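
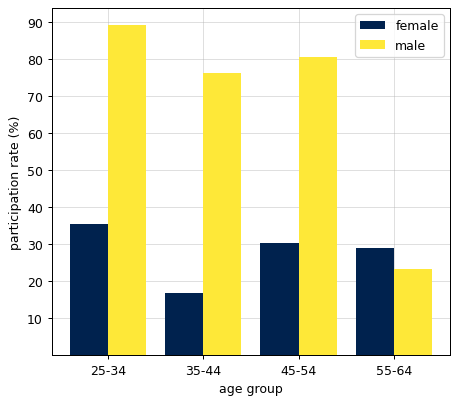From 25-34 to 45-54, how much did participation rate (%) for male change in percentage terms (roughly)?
25-34 ≈ 90, 45-54 ≈ 80; (80 − 90) / 90 ≈ -11.1%.

≈ -11.1%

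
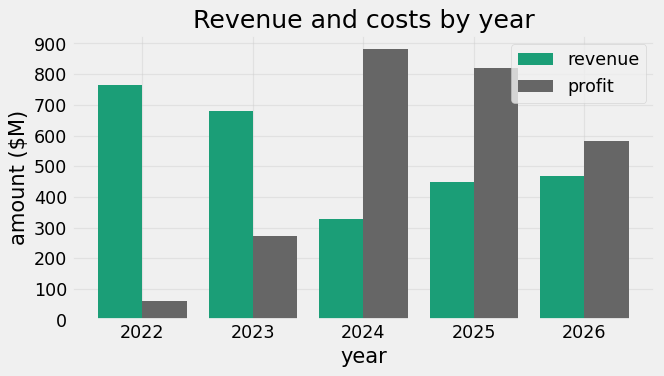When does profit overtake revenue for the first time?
2024

2023: profit ≈ 300 vs revenue ≈ 700 (not yet); 2024: profit ≈ 900 vs revenue ≈ 300 (first crossover).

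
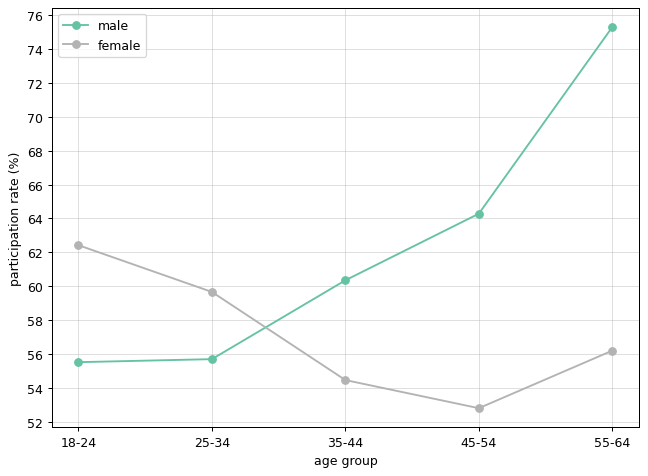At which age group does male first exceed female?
35-44

25-34: male ≈ 56 vs female ≈ 60 (not yet); 35-44: male ≈ 60 vs female ≈ 54 (first crossover).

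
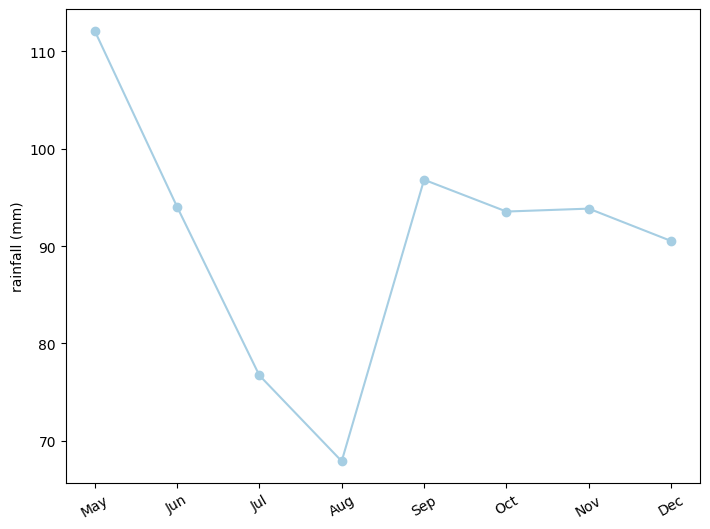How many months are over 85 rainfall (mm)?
Above 85: May, Jun, Sep, Oct, Nov, Dec.

6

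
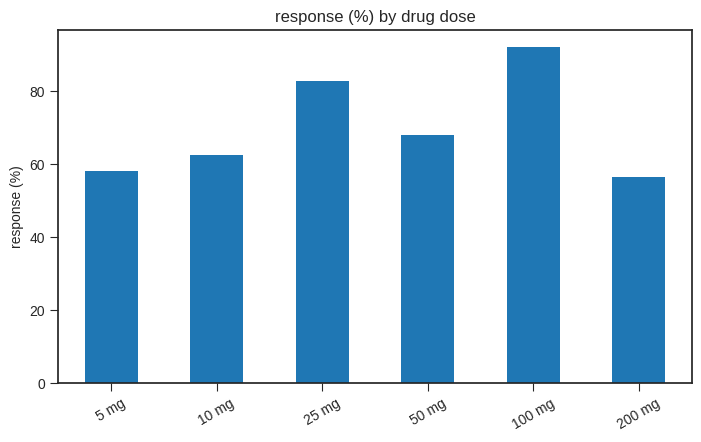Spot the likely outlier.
100 mg

100 mg ≈ 90; the rest sit between ≈ 60 and ≈ 80.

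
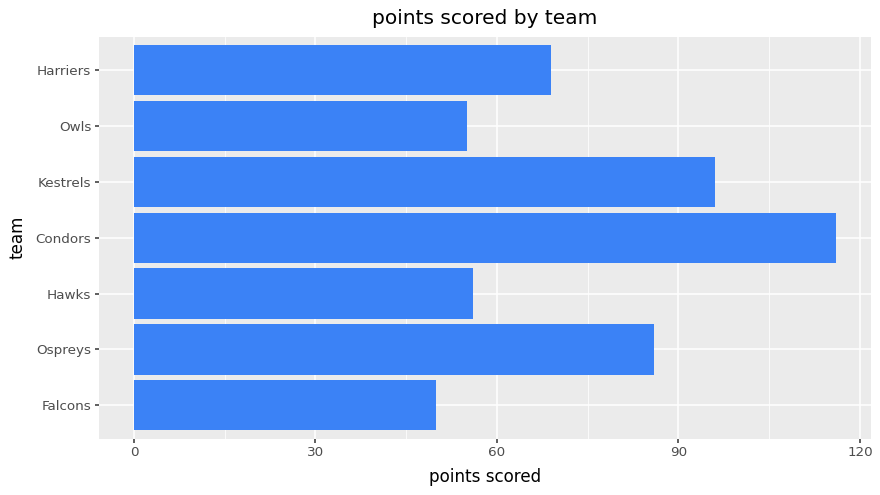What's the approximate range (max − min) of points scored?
≈ 70

Max Condors ≈ 120, min Falcons ≈ 50; range ≈ 70.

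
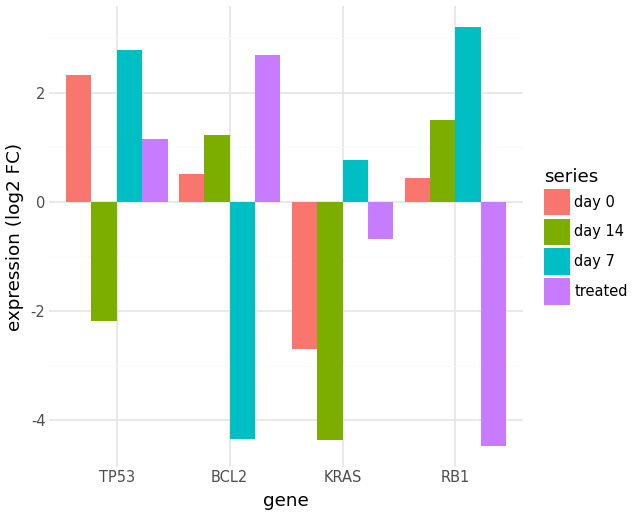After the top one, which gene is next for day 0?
Top 3 for day 0: TP53 ≈ 2, BCL2 ≈ 1, RB1 ≈ 0.

BCL2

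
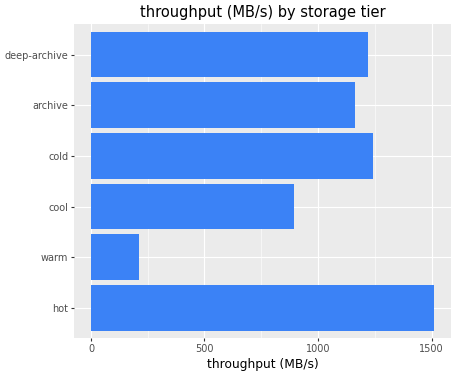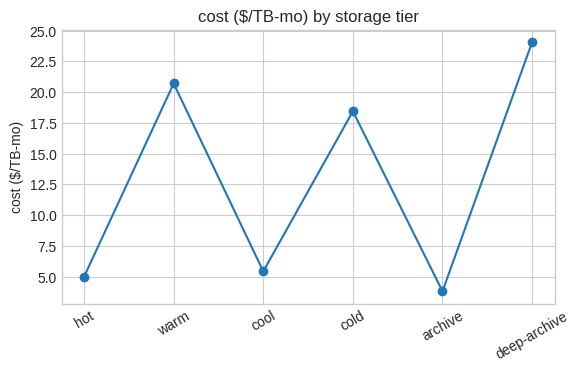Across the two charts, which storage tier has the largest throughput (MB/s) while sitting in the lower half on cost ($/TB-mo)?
Chart 2 median cost ($/TB-mo) ≈ 10; below-median storage tiers: hot, cool, archive. Among those, hot has the highest throughput (MB/s) (≈ 1600).

hot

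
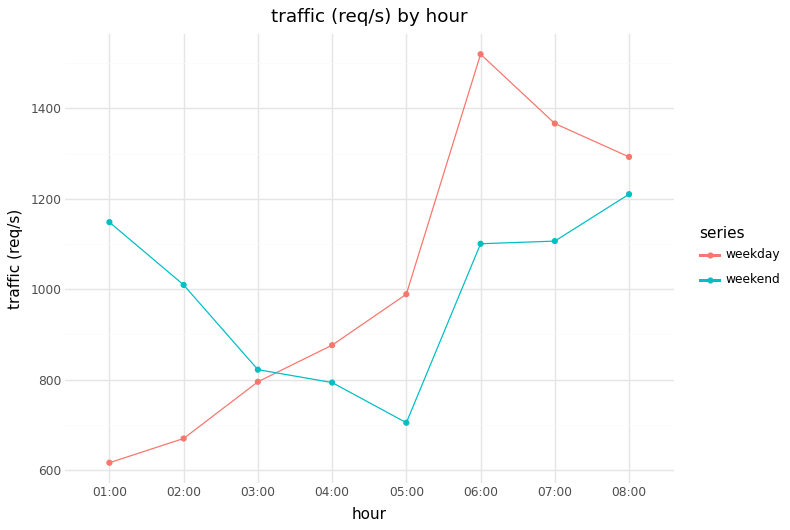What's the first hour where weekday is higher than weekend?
03:00: weekday ≈ 800 vs weekend ≈ 800 (not yet); 04:00: weekday ≈ 900 vs weekend ≈ 800 (first crossover).

04:00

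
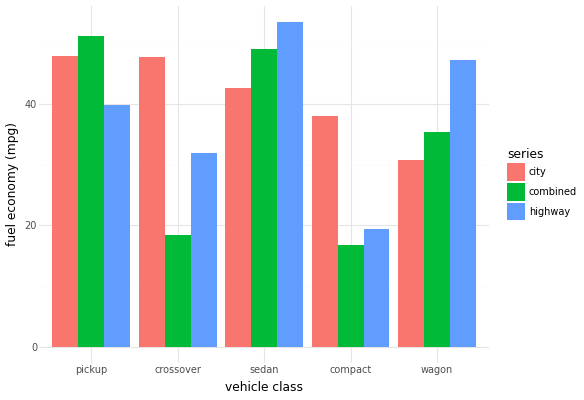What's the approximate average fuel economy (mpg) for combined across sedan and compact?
(50 + 15) / 2 ≈ 32.

≈ 32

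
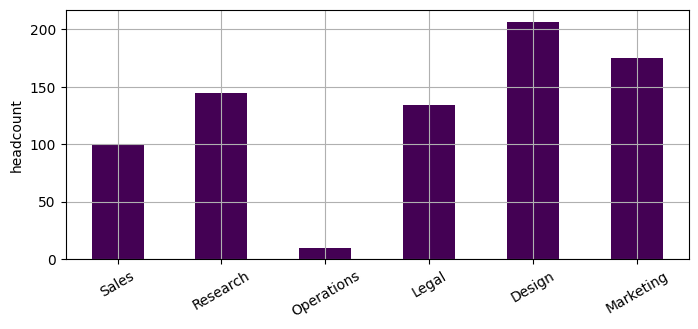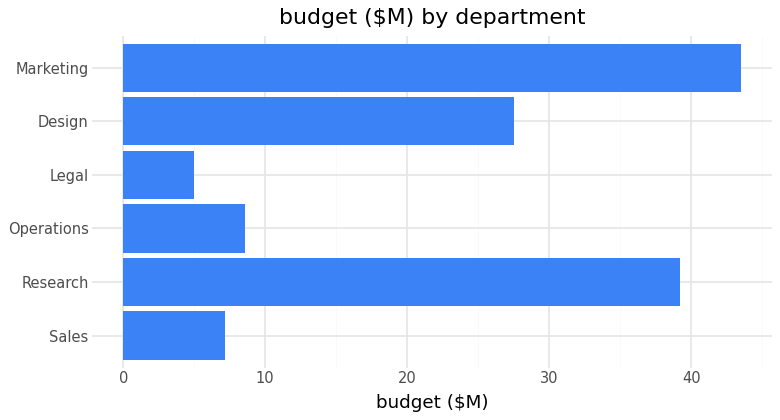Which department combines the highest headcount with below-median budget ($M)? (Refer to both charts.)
Legal

Chart 2 median budget ($M) ≈ 20; below-median departments: Sales, Operations, Legal. Among those, Legal has the highest headcount (≈ 140).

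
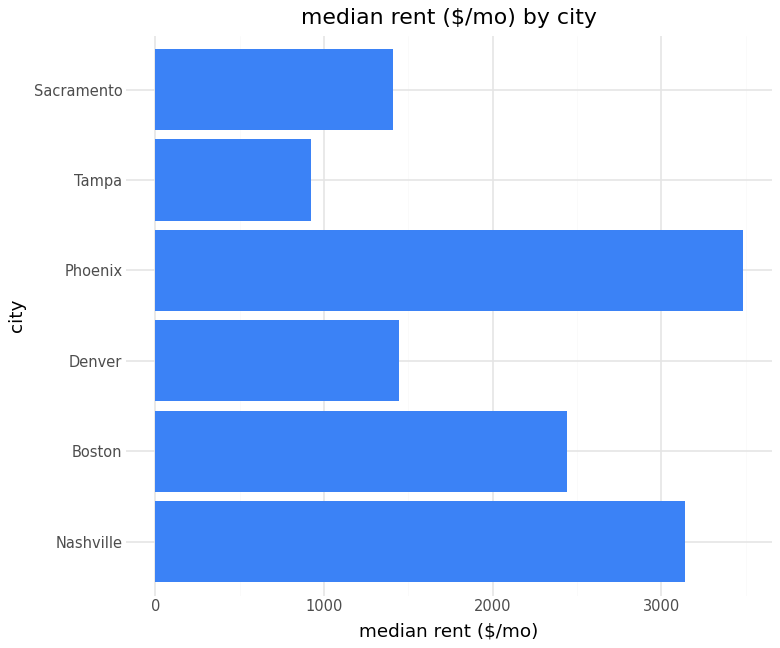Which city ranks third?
Boston

Top 4: Phoenix ≈ 3500, Nashville ≈ 3000, Boston ≈ 2500, Denver ≈ 1500.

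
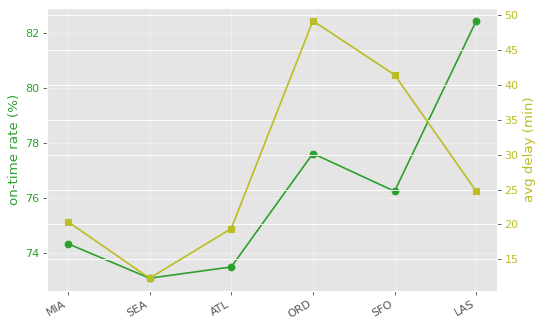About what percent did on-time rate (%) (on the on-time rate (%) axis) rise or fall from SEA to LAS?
≈ +12.3%

SEA ≈ 73, LAS ≈ 82; (82 − 73) / 73 ≈ +12.3%.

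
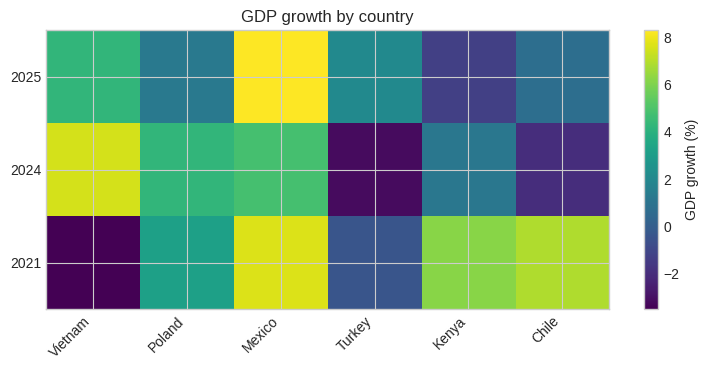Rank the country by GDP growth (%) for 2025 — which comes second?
Vietnam

Top 3 for 2025: Mexico ≈ 8, Vietnam ≈ 4, Turkey ≈ 2.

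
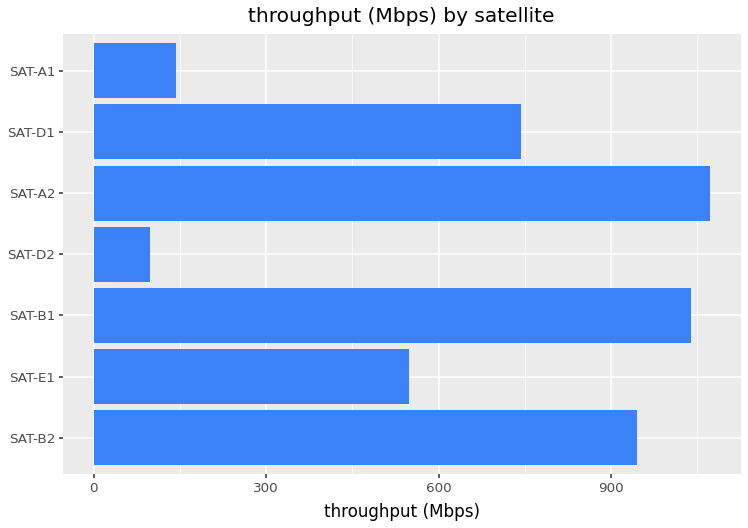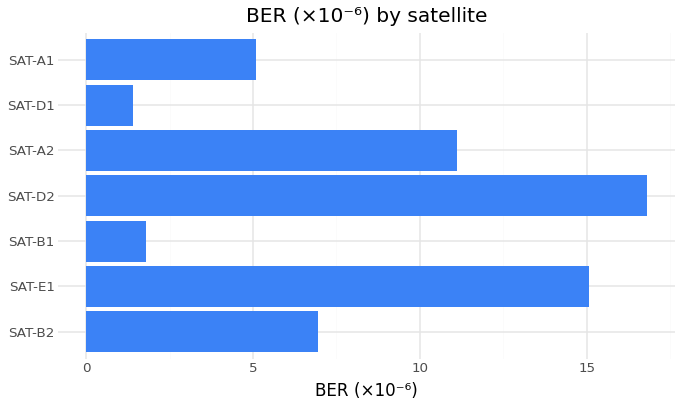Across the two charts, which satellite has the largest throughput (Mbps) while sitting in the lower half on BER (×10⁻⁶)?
SAT-B1

Chart 2 median BER (×10⁻⁶) ≈ 6; below-median satellites: SAT-B1, SAT-D1, SAT-A1. Among those, SAT-B1 has the highest throughput (Mbps) (≈ 1000).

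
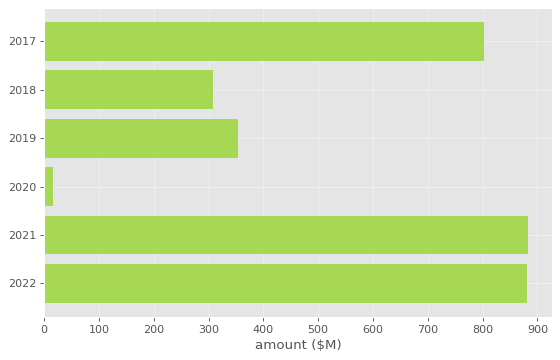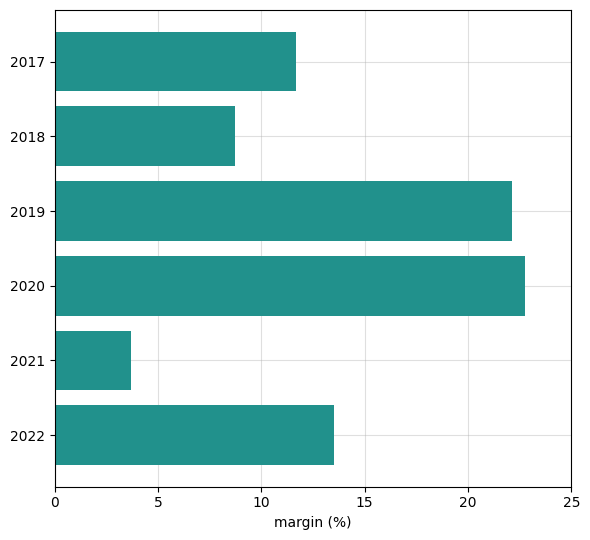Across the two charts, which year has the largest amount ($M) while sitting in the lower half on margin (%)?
2021

Chart 2 median margin (%) ≈ 15; below-median years: 2017, 2018, 2021. Among those, 2021 has the highest amount ($M) (≈ 900).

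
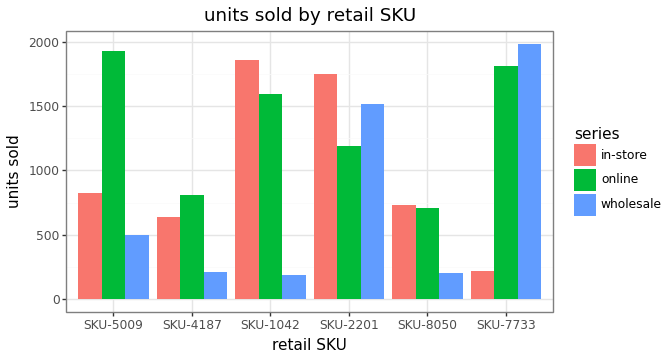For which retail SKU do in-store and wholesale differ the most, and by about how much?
SKU-7733: in-store ≈ 200, wholesale ≈ 2000 → gap ≈ 1800. Next-largest (SKU-1042) is only ≈ 1600.

SKU-7733, ≈ 1800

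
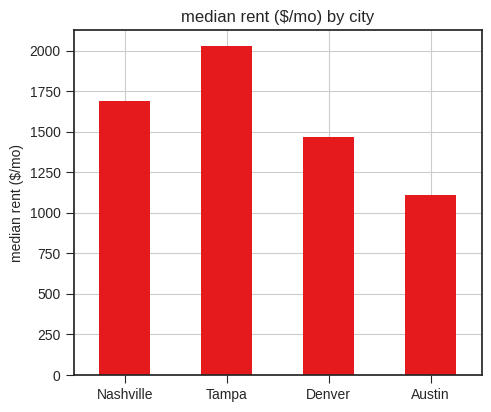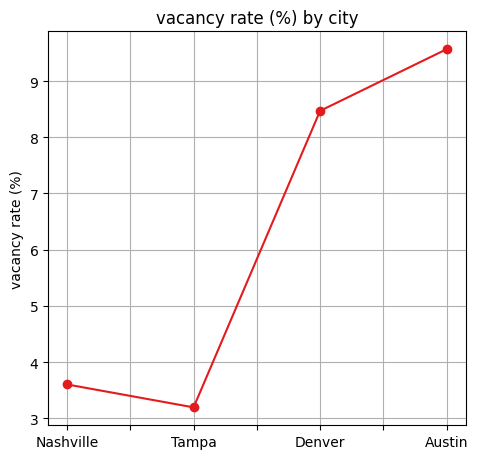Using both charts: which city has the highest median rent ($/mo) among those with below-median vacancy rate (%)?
Tampa

Chart 2 median vacancy rate (%) ≈ 6; below-median cities: Nashville, Tampa. Among those, Tampa has the highest median rent ($/mo) (≈ 2000).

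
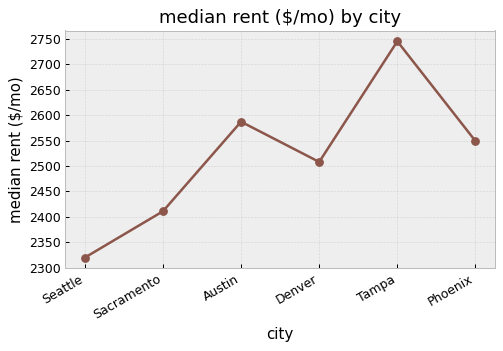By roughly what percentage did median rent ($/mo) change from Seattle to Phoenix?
Seattle ≈ 2300, Phoenix ≈ 2550; (2550 − 2300) / 2300 ≈ +10.9%.

≈ +10.9%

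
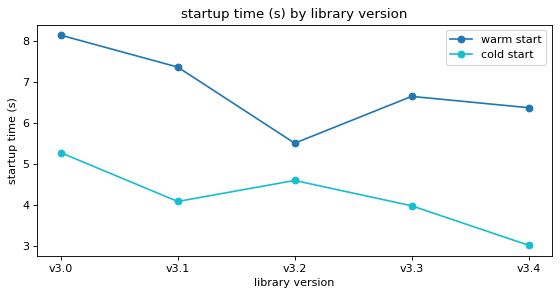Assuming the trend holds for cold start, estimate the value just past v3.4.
Last three: 4.5, 4.0, 3.0 → slope ≈ -0.75/step → next ≈ 2.25.

≈ 2.25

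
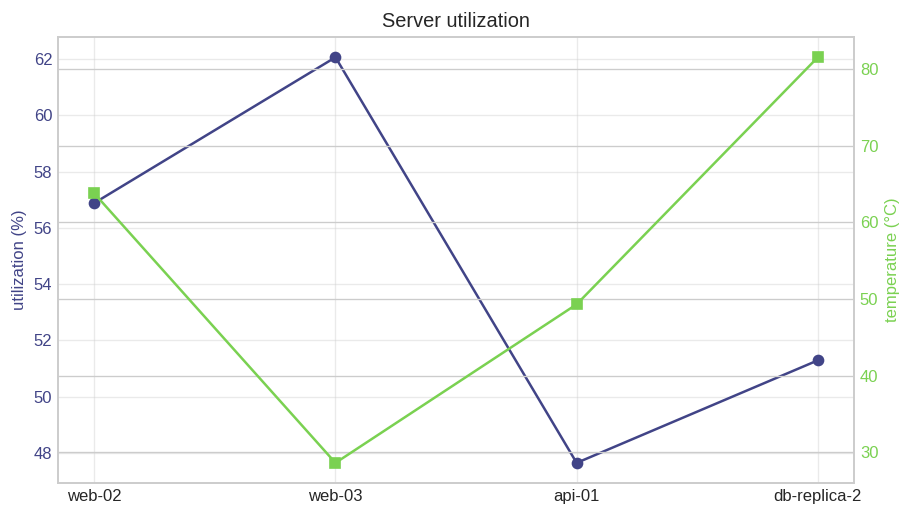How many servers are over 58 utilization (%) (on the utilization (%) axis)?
1

Above 58: web-03.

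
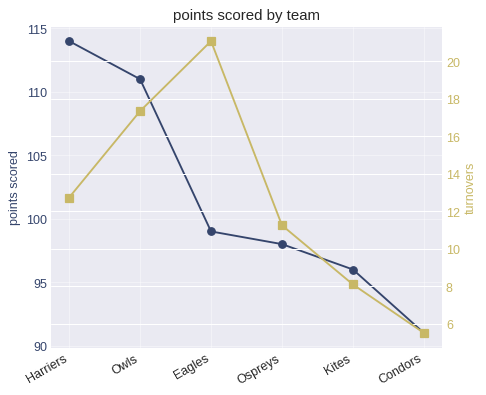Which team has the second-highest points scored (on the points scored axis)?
Top 3 (on the points scored axis): Harriers ≈ 114, Owls ≈ 112, Eagles ≈ 100.

Owls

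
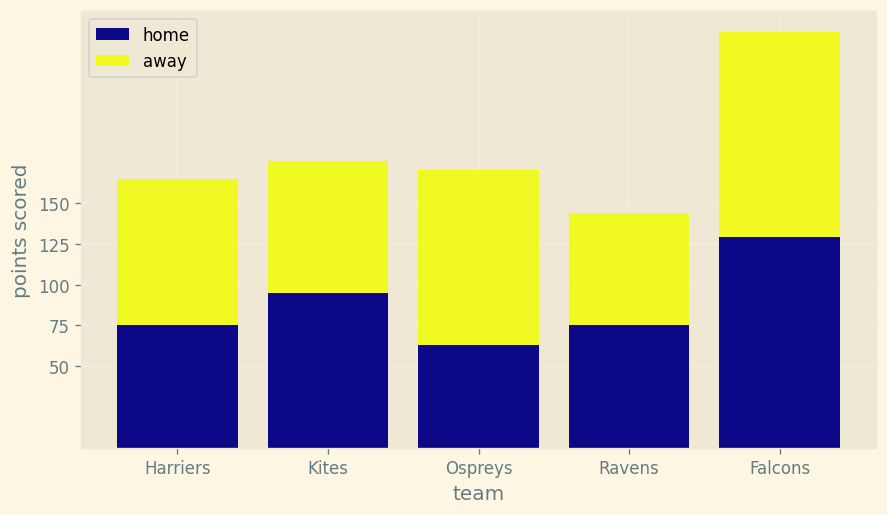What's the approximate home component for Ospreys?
home top ≈ 75, bottom ≈ 0; segment ≈ 75.

≈ 75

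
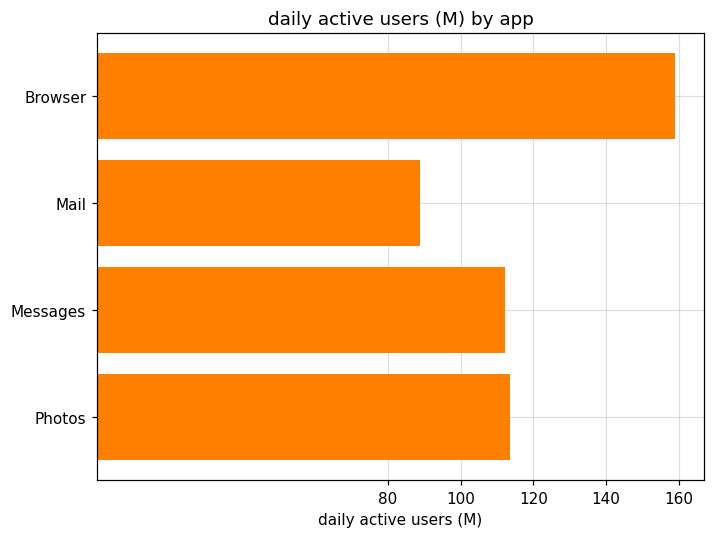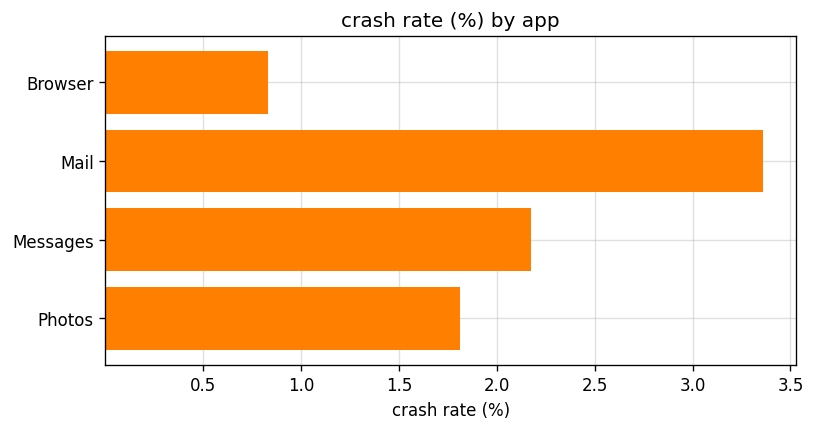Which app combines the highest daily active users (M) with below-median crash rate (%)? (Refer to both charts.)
Chart 2 median crash rate (%) ≈ 2; below-median apps: Browser, Photos. Among those, Browser has the highest daily active users (M) (≈ 160).

Browser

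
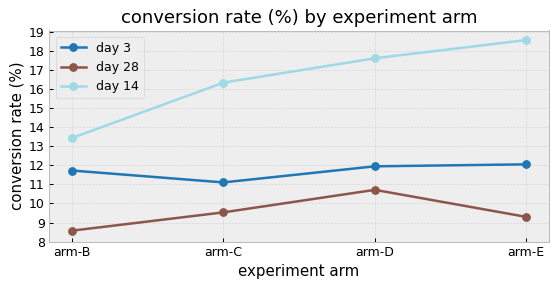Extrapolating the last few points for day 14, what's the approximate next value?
Last three: 16, 18, 19 → slope ≈ 1.5/step → next ≈ 20.5.

≈ 20.5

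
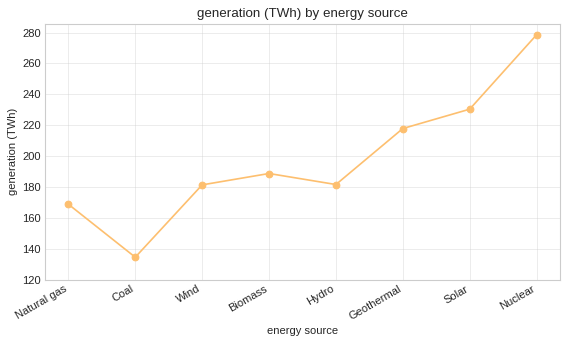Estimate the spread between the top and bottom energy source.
Max Nuclear ≈ 280, min Coal ≈ 140; range ≈ 140.

≈ 140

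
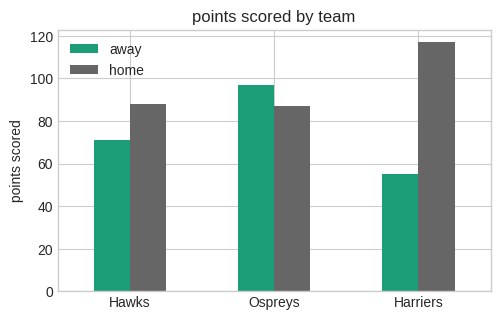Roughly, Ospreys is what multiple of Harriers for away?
Ospreys ≈ 100, Harriers ≈ 60; 100/60 ≈ 1.67.

≈ 1.67×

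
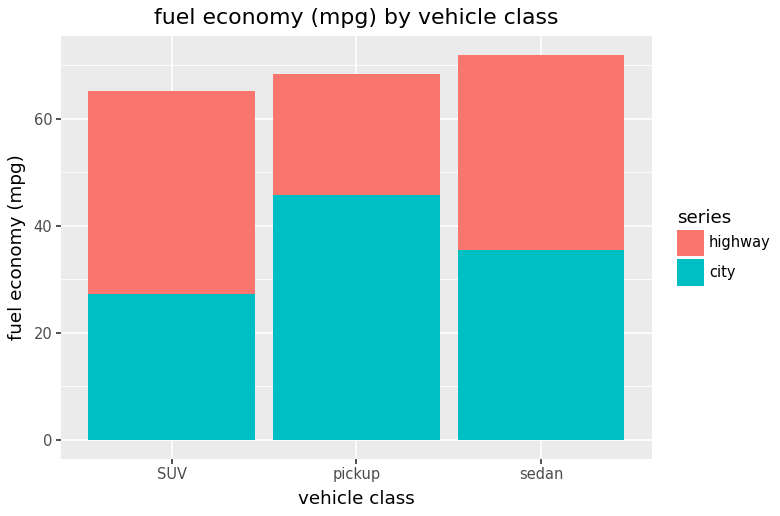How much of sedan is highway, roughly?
≈ 30

highway top ≈ 70, bottom ≈ 40; segment ≈ 30.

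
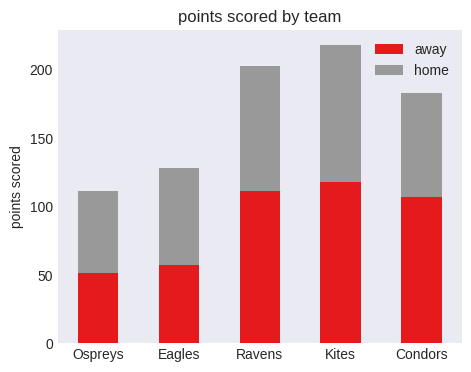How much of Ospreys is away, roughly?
≈ 60

away top ≈ 60, bottom ≈ 0; segment ≈ 60.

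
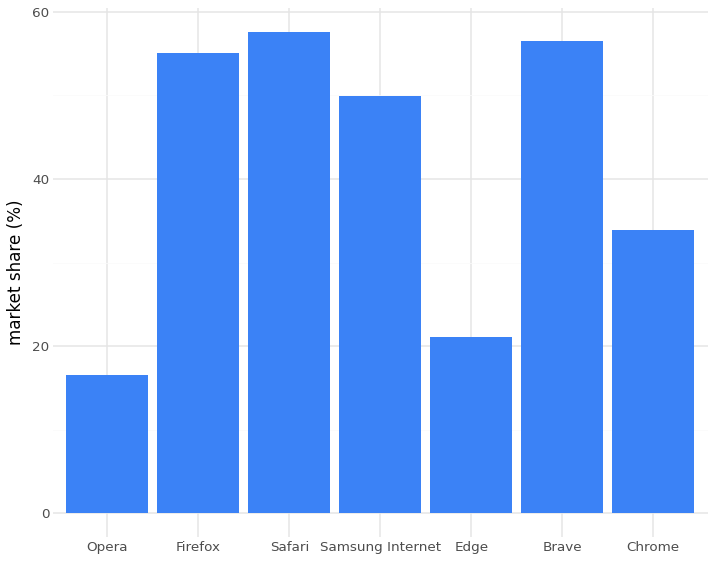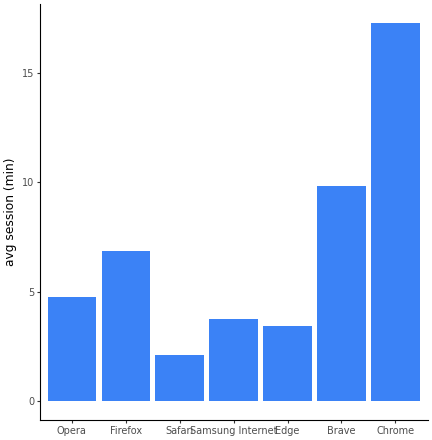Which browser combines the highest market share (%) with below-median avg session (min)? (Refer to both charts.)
Chart 2 median avg session (min) ≈ 4; below-median browsers: Safari, Samsung Internet, Edge. Among those, Safari has the highest market share (%) (≈ 60).

Safari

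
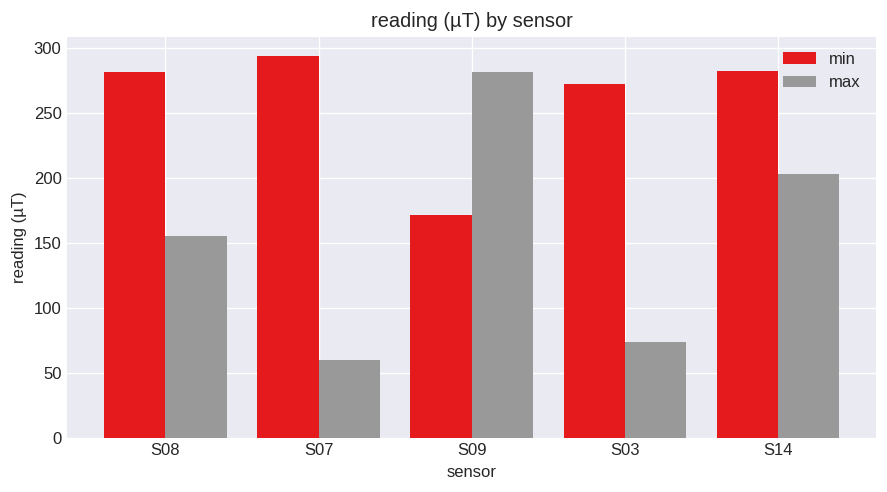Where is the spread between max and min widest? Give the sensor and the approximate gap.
S07: max ≈ 50, min ≈ 300 → gap ≈ 250. Next-largest (S03) is only ≈ 200.

S07, ≈ 250 µT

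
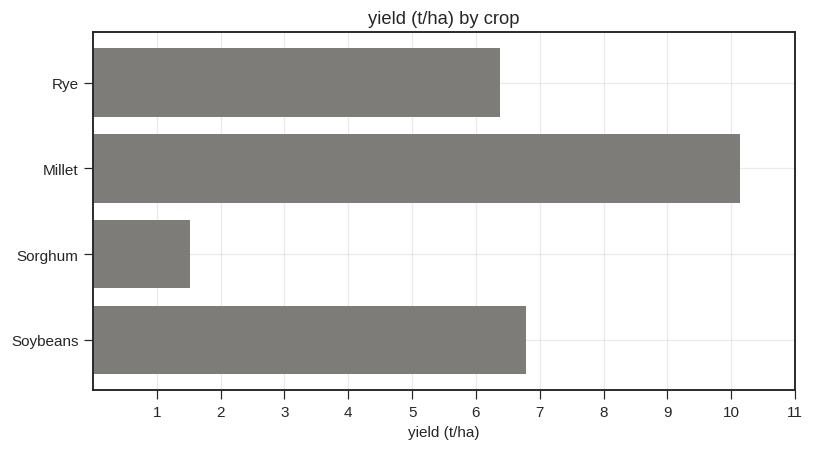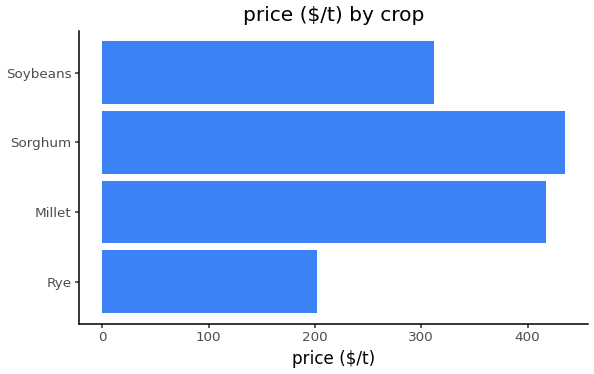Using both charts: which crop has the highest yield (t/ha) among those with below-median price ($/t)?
Chart 2 median price ($/t) ≈ 350; below-median crops: Rye, Soybeans. Among those, Soybeans has the highest yield (t/ha) (≈ 7).

Soybeans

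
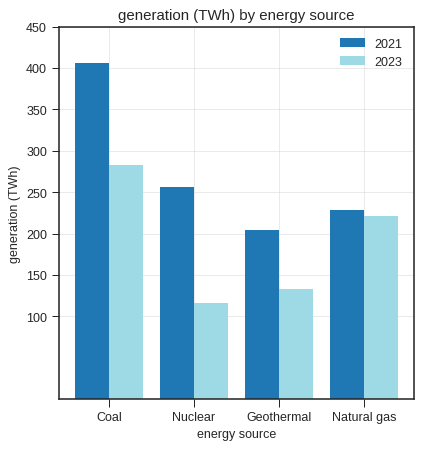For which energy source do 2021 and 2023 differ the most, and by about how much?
Nuclear: 2021 ≈ 250, 2023 ≈ 100 → gap ≈ 150. Next-largest (Coal) is only ≈ 100.

Nuclear, ≈ 150 TWh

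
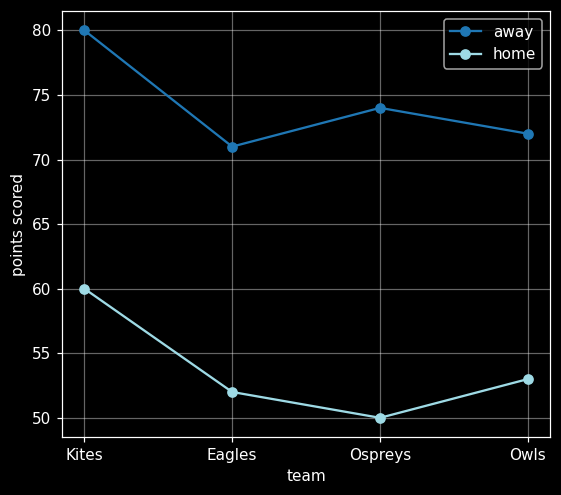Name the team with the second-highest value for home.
Top 3 for home: Kites ≈ 60, Owls ≈ 55, Eagles ≈ 50.

Owls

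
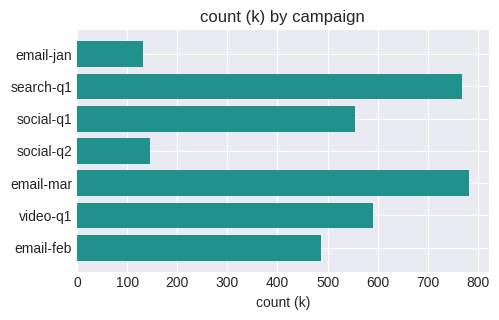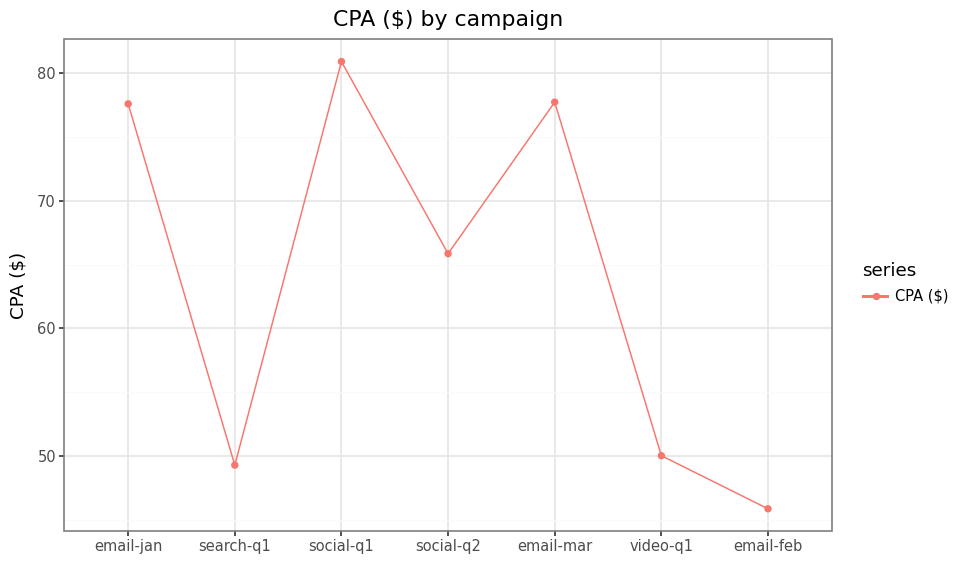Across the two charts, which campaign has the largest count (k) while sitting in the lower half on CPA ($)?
search-q1

Chart 2 median CPA ($) ≈ 70; below-median campaigns: search-q1, video-q1, email-feb. Among those, search-q1 has the highest count (k) (≈ 800).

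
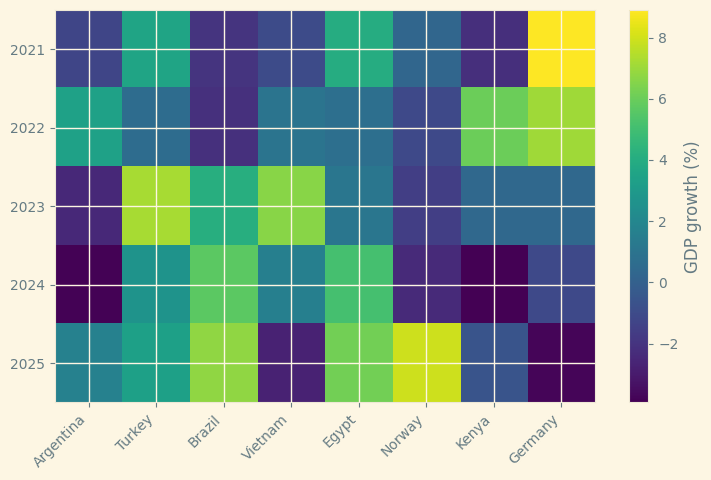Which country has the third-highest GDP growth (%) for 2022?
Top 4 for 2022: Germany ≈ 8, Kenya ≈ 6, Argentina ≈ 4, Vietnam ≈ 2.

Argentina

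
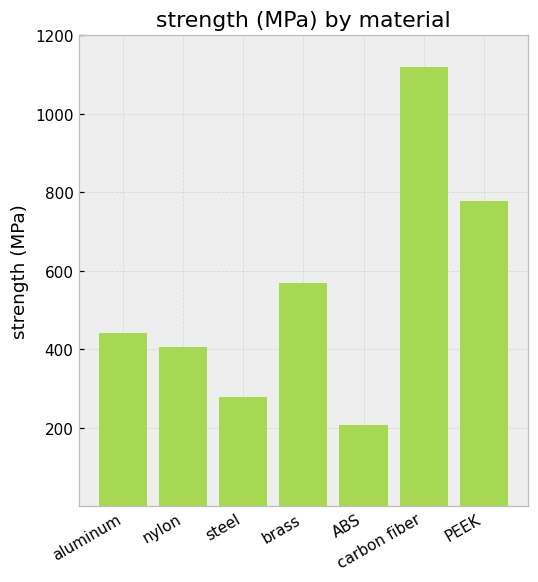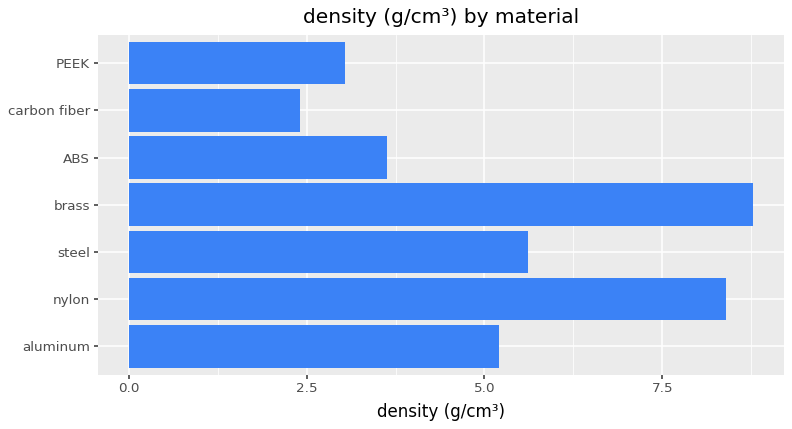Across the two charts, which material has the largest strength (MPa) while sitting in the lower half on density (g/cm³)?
Chart 2 median density (g/cm³) ≈ 5; below-median materials: ABS, carbon fiber, PEEK. Among those, carbon fiber has the highest strength (MPa) (≈ 1200).

carbon fiber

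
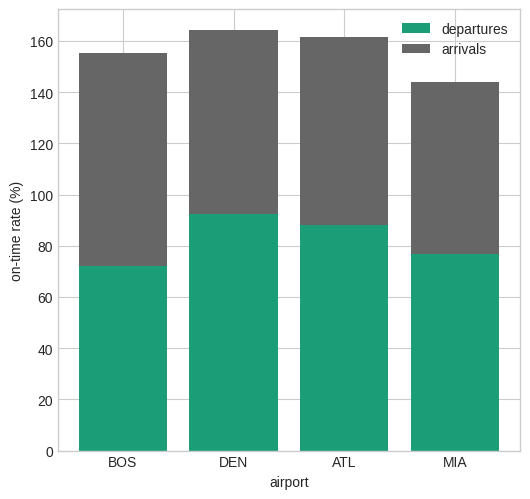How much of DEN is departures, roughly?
≈ 100

departures top ≈ 100, bottom ≈ 0; segment ≈ 100.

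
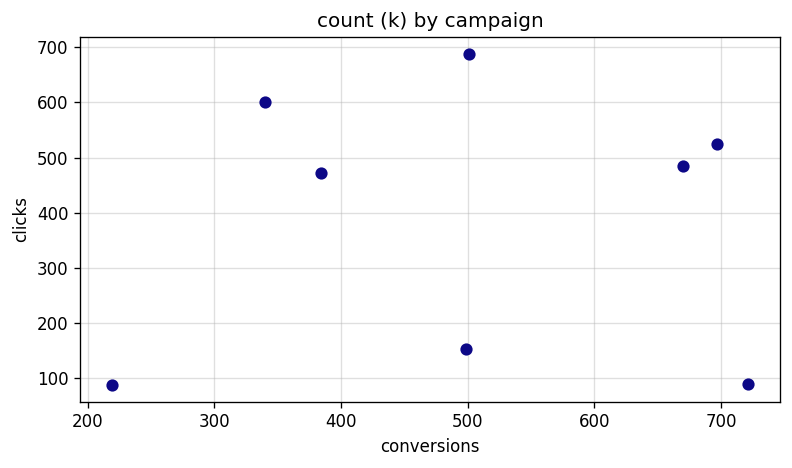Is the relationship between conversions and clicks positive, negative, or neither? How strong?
no clear correlation

Points are roughly uncorrelated; weak (|r| ≈ 0.1).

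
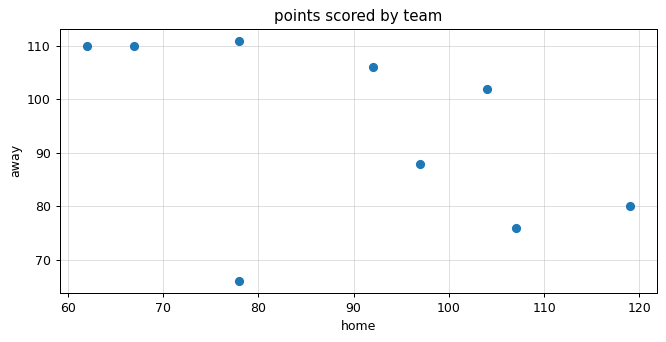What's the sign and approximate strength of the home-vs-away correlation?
Points are negatively correlated; moderate (|r| ≈ 0.5).

negative, moderate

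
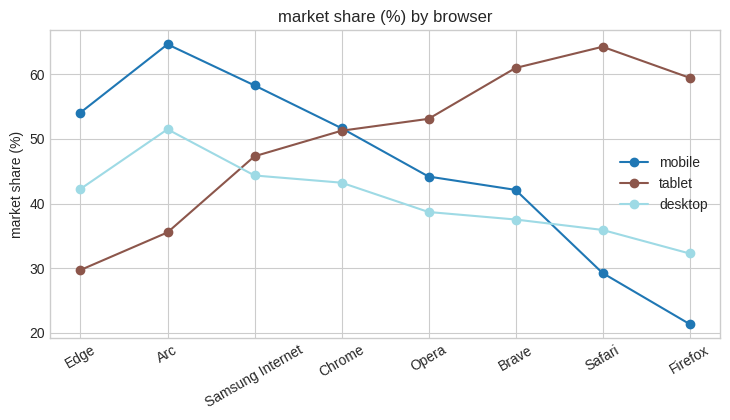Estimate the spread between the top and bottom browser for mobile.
Max Arc ≈ 65, min Firefox ≈ 20; range ≈ 45.

≈ 45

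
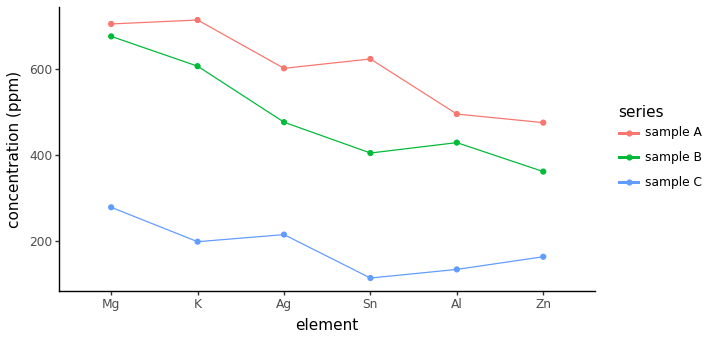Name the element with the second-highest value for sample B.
Top 3 for sample B: Mg ≈ 700, K ≈ 600, Ag ≈ 500.

K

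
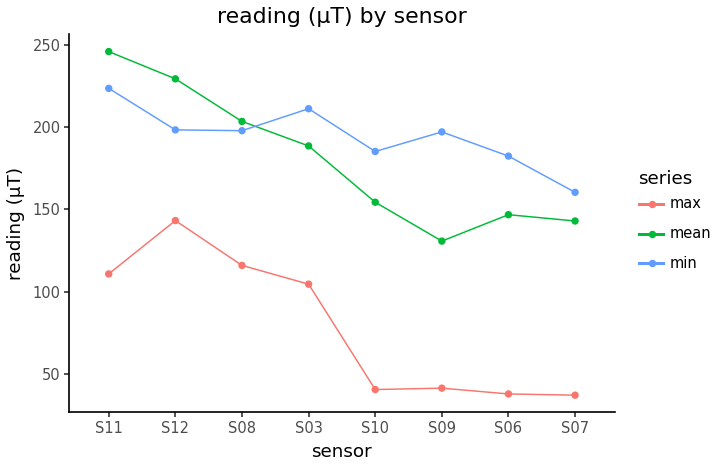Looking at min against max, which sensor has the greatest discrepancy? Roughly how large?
S09: min ≈ 200, max ≈ 40 → gap ≈ 160. Next-largest (S10) is only ≈ 140.

S09, ≈ 160 µT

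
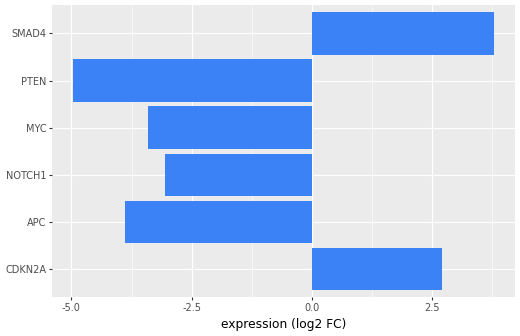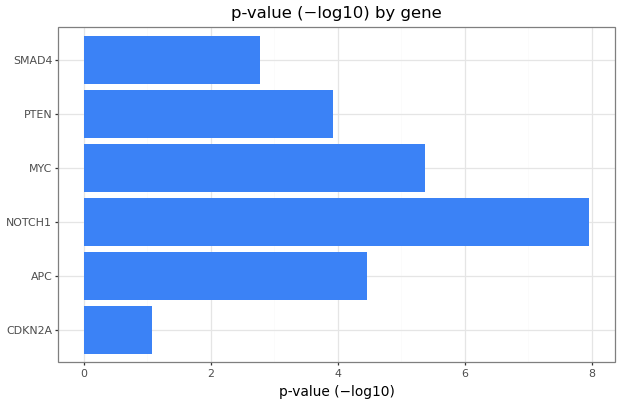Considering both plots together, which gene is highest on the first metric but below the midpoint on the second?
SMAD4

Chart 2 median p-value (−log10) ≈ 4; below-median genes: CDKN2A, PTEN, SMAD4. Among those, SMAD4 has the highest expression (log2 FC) (≈ 4).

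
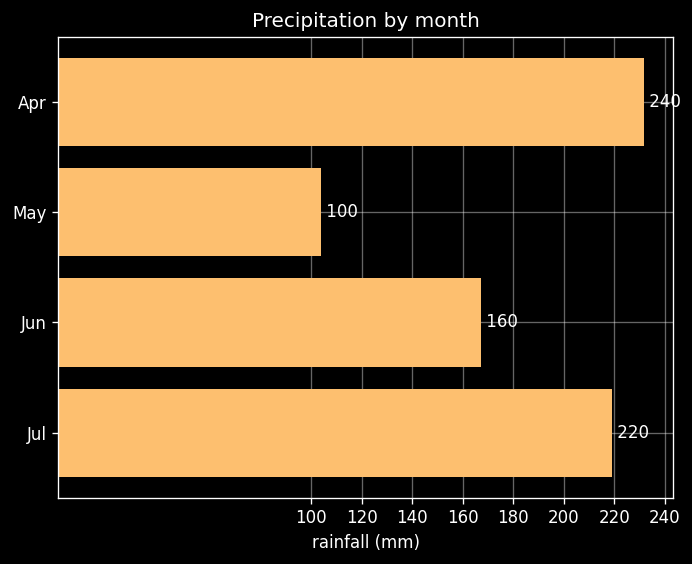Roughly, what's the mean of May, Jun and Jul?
≈ 160

(100 + 160 + 220) / 3 ≈ 160.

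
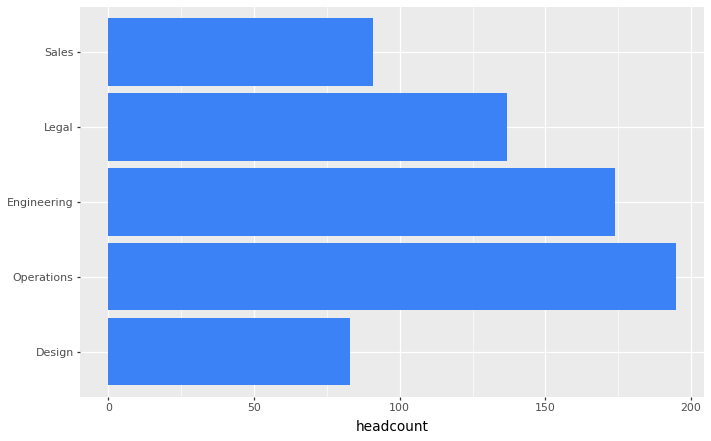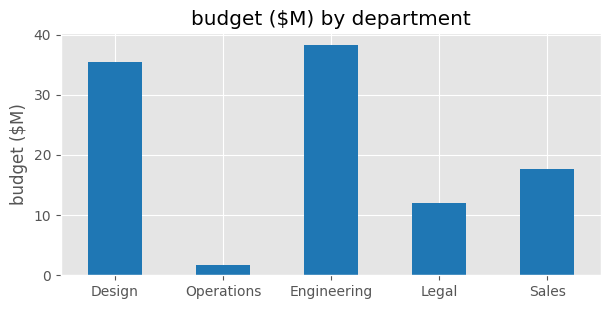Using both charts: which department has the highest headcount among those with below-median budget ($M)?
Chart 2 median budget ($M) ≈ 20; below-median departments: Operations, Legal. Among those, Operations has the highest headcount (≈ 200).

Operations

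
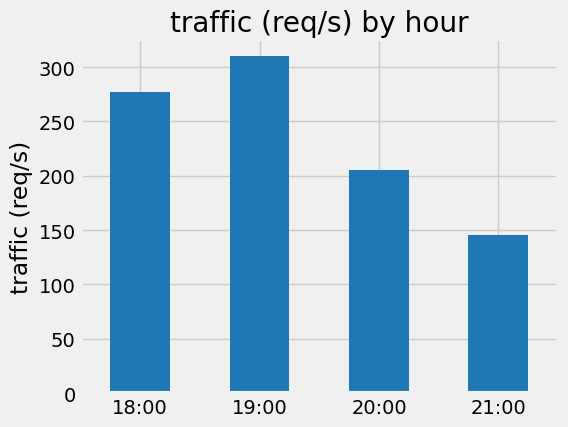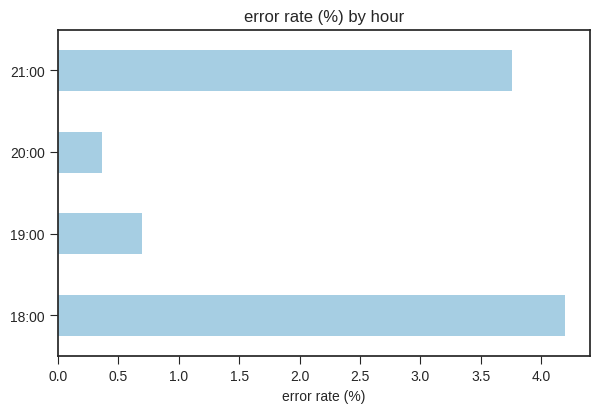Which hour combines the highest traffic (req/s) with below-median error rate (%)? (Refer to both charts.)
Chart 2 median error rate (%) ≈ 2; below-median hours: 19:00, 20:00. Among those, 19:00 has the highest traffic (req/s) (≈ 300).

19:00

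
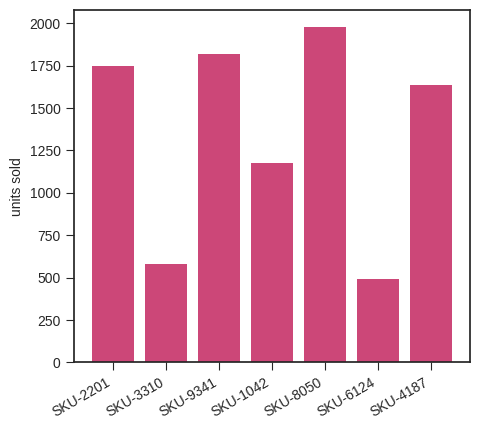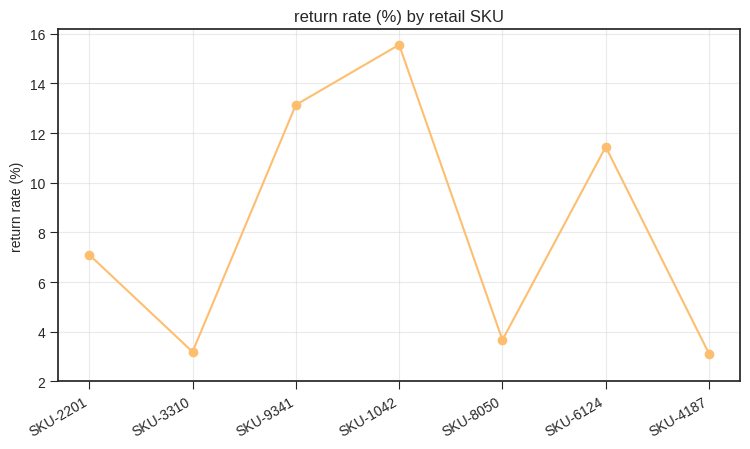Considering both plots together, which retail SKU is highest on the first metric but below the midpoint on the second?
SKU-8050

Chart 2 median return rate (%) ≈ 8; below-median retail SKUs: SKU-3310, SKU-8050, SKU-4187. Among those, SKU-8050 has the highest units sold (≈ 2000).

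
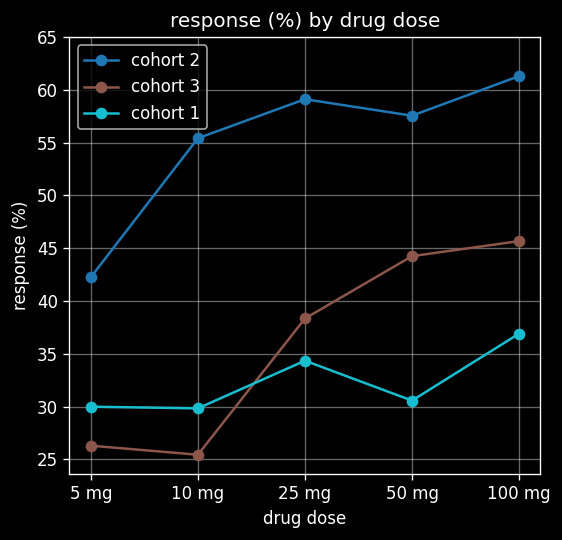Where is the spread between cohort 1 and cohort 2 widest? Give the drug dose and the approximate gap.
50 mg: cohort 1 ≈ 30, cohort 2 ≈ 60 → gap ≈ 30. Next-largest (10 mg) is only ≈ 25.

50 mg, ≈ 30 %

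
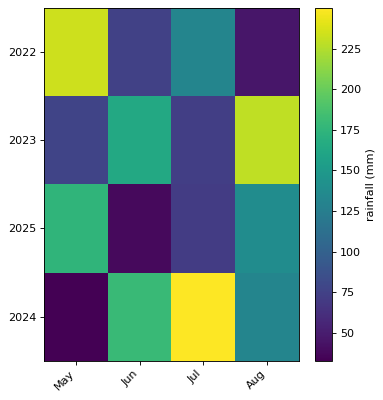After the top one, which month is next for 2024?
Jun

Top 3 for 2024: Jul ≈ 240, Jun ≈ 180, Aug ≈ 140.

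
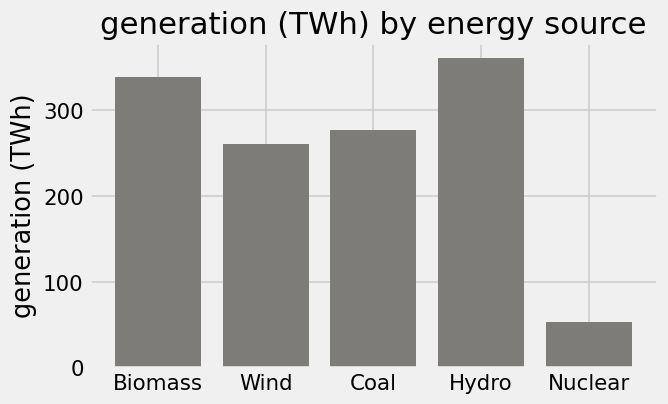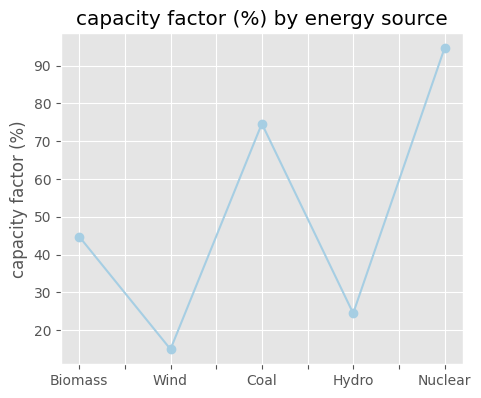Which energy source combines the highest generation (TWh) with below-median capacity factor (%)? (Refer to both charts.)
Hydro

Chart 2 median capacity factor (%) ≈ 40; below-median energy sources: Wind, Hydro. Among those, Hydro has the highest generation (TWh) (≈ 350).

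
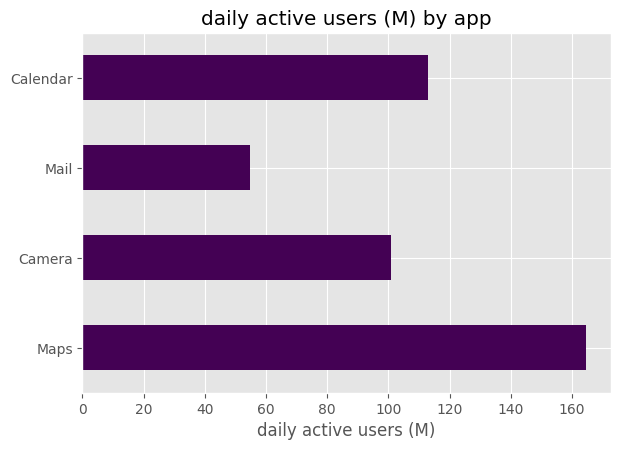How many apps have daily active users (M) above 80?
Above 80: Maps, Camera, Calendar.

3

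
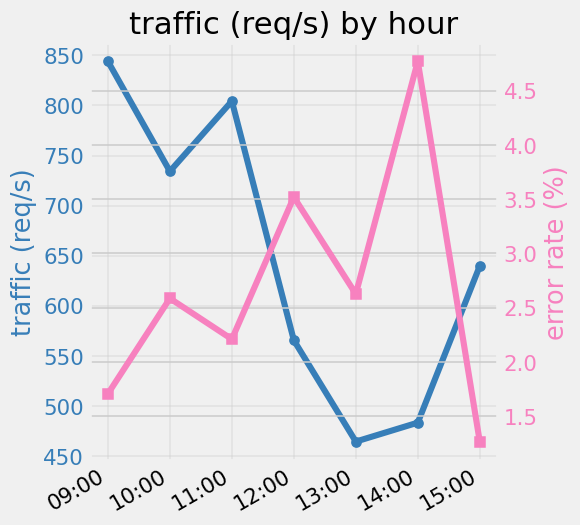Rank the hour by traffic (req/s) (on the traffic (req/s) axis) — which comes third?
10:00

Top 4 (on the traffic (req/s) axis): 09:00 ≈ 850, 11:00 ≈ 800, 10:00 ≈ 750, 15:00 ≈ 650.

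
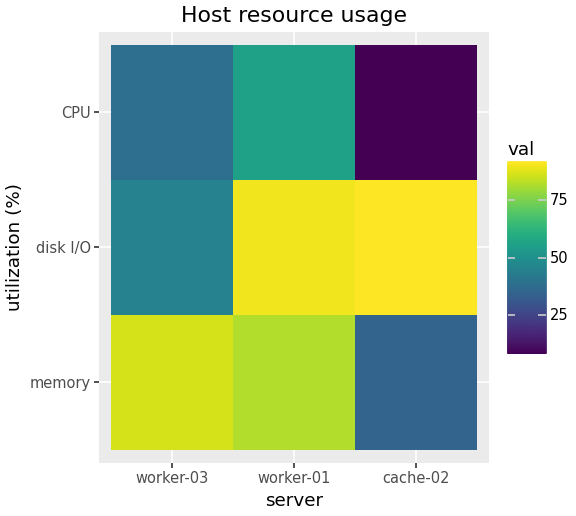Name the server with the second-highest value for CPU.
worker-03

Top 3 for CPU: worker-01 ≈ 60, worker-03 ≈ 40, cache-02 ≈ 10.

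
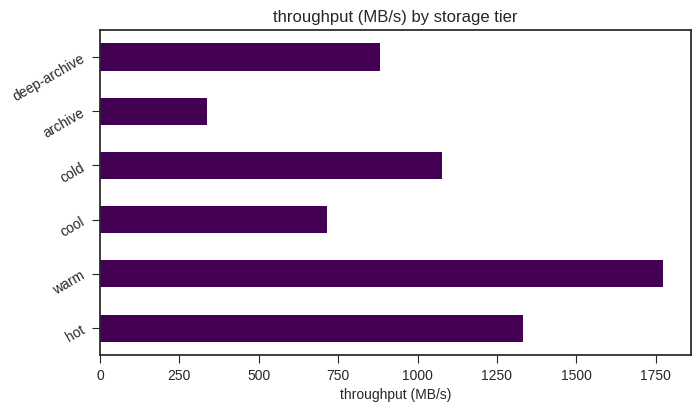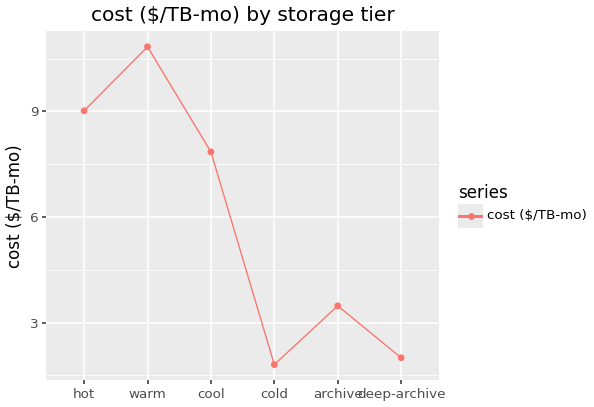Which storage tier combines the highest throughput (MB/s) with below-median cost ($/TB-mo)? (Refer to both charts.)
cold

Chart 2 median cost ($/TB-mo) ≈ 6; below-median storage tiers: cold, archive, deep-archive. Among those, cold has the highest throughput (MB/s) (≈ 1000).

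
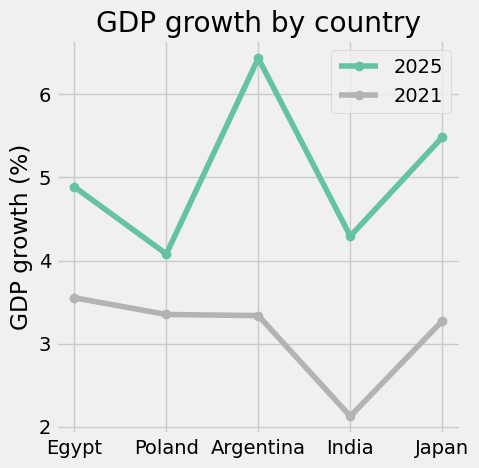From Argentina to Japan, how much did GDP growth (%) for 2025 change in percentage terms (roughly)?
Argentina ≈ 6.5, Japan ≈ 5.5; (5.5 − 6.5) / 6.5 ≈ -15.4%.

≈ -15.4%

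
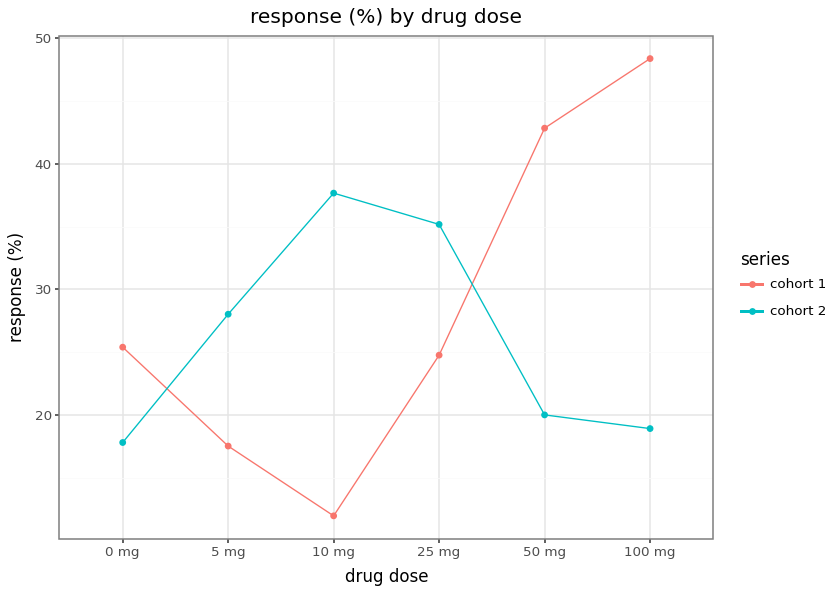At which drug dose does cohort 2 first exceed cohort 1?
5 mg

0 mg: cohort 2 ≈ 20 vs cohort 1 ≈ 25 (not yet); 5 mg: cohort 2 ≈ 30 vs cohort 1 ≈ 20 (first crossover).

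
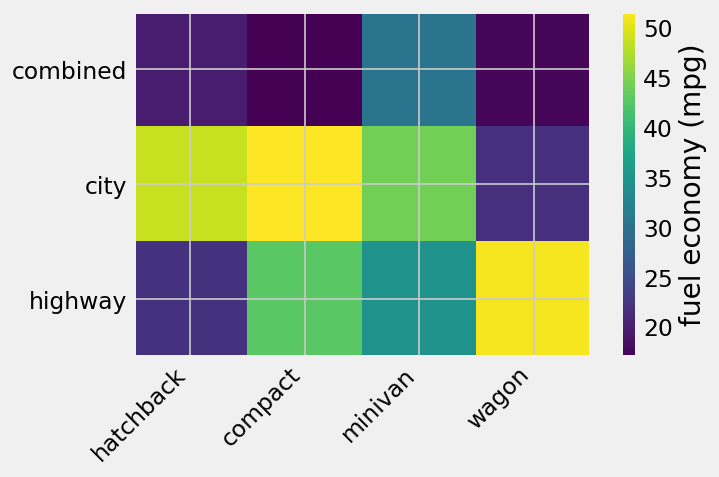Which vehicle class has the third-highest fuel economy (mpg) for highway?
minivan

Top 4 for highway: wagon ≈ 50, compact ≈ 45, minivan ≈ 35, hatchback ≈ 20.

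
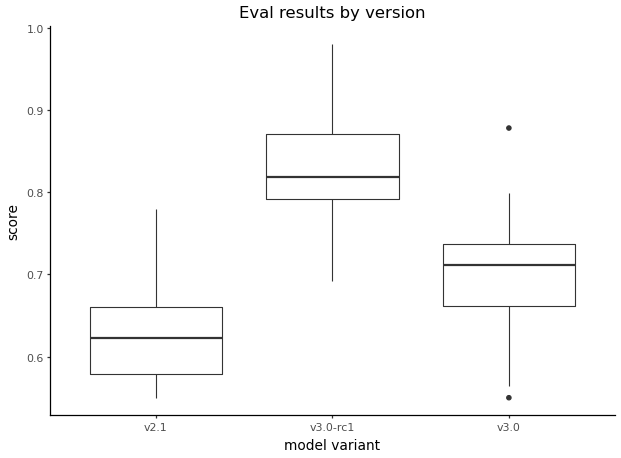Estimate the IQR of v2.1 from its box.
≈ 0.08

Q3 ≈ 0.66, Q1 ≈ 0.58; IQR ≈ 0.08.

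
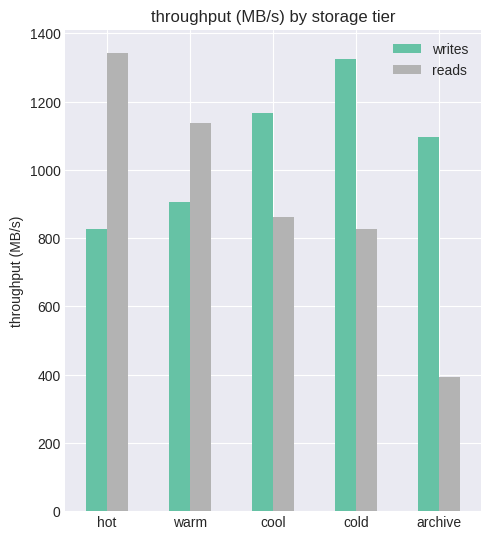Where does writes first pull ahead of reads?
cool

warm: writes ≈ 1000 vs reads ≈ 1200 (not yet); cool: writes ≈ 1200 vs reads ≈ 800 (first crossover).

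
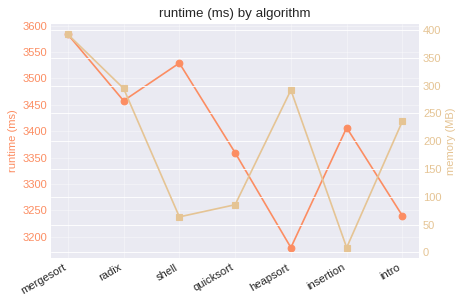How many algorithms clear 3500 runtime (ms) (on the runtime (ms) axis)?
2

Above 3500: mergesort, shell.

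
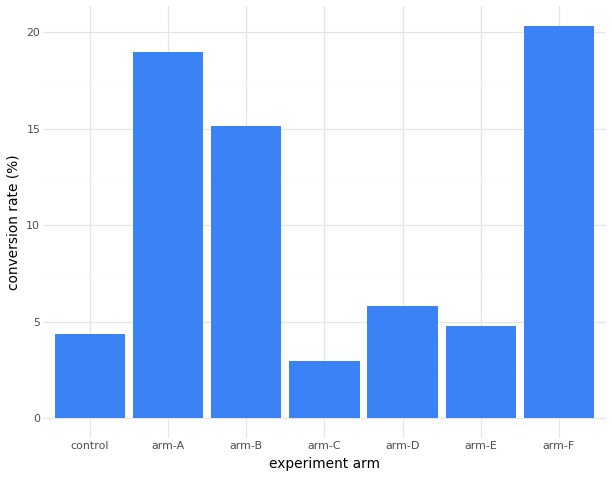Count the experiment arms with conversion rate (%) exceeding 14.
3

Above 14: arm-A, arm-B, arm-F.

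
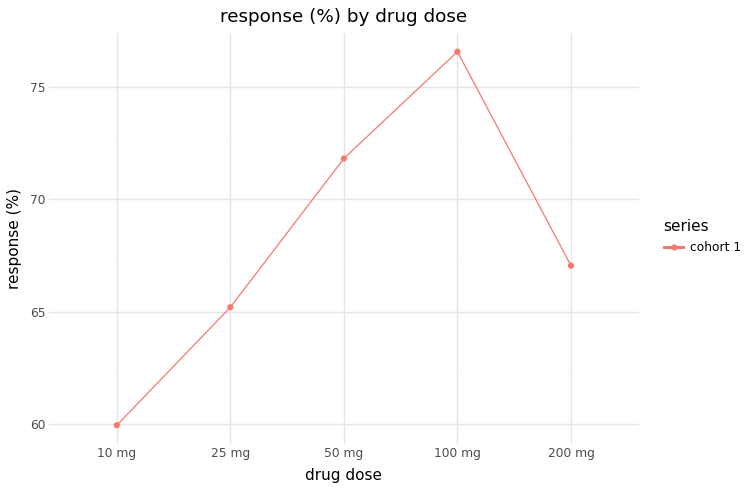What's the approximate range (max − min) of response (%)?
Max 100 mg ≈ 76, min 10 mg ≈ 60; range ≈ 16.

≈ 16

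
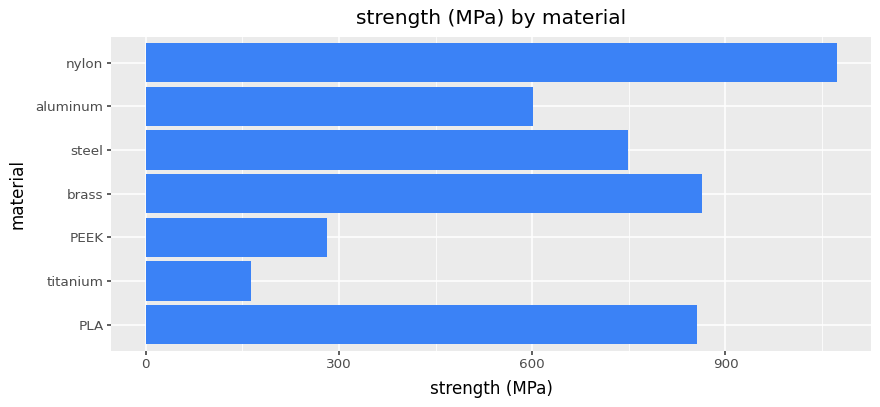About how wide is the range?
≈ 900

Max nylon ≈ 1100, min titanium ≈ 200; range ≈ 900.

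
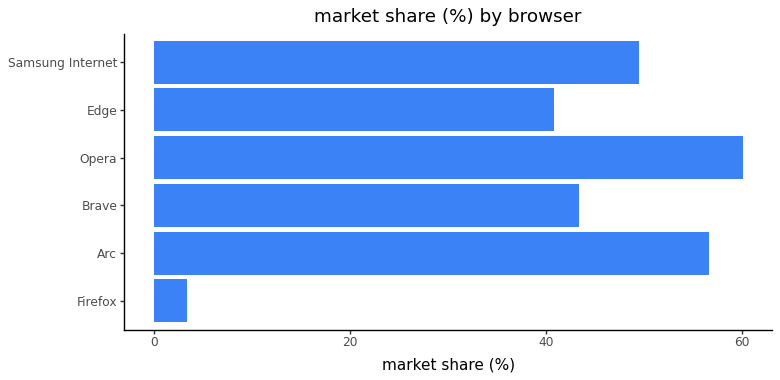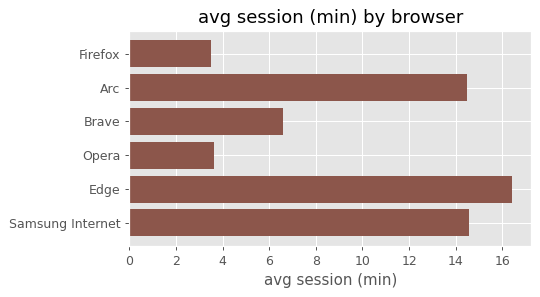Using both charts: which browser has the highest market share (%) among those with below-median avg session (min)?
Chart 2 median avg session (min) ≈ 10; below-median browsers: Firefox, Brave, Opera. Among those, Opera has the highest market share (%) (≈ 60).

Opera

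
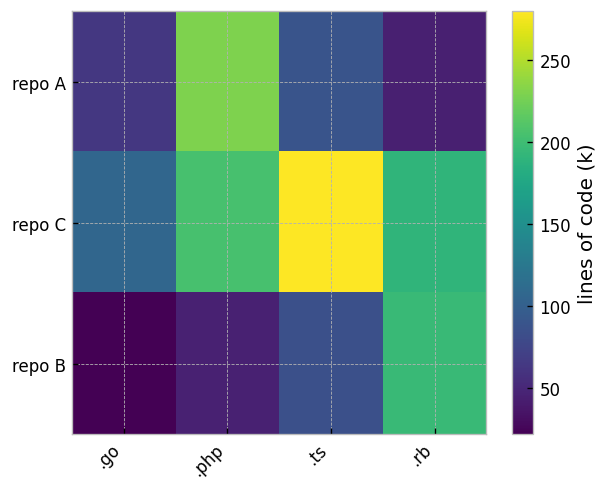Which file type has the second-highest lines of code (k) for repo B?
Top 3 for repo B: .rb ≈ 200, .ts ≈ 75, .php ≈ 50.

.ts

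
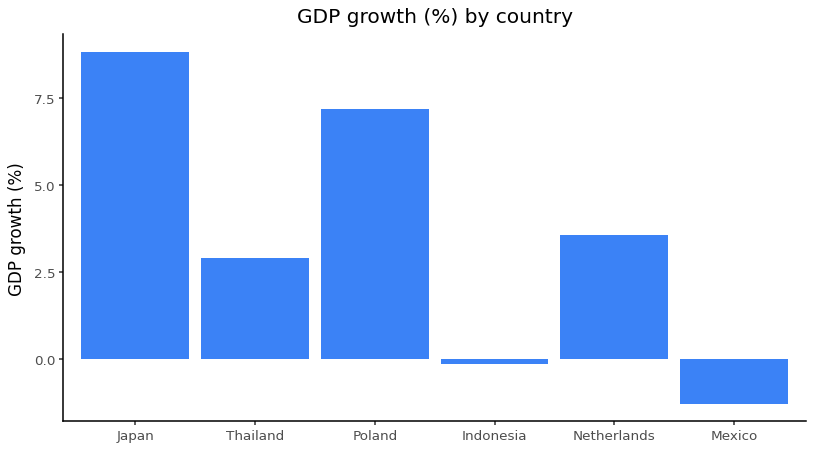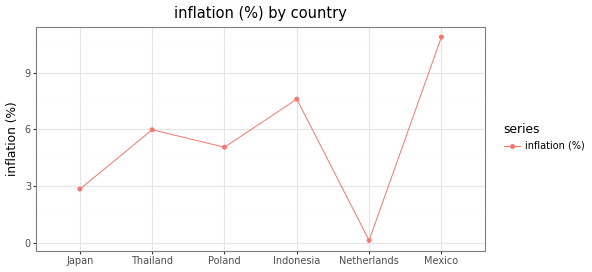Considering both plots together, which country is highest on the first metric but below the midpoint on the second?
Chart 2 median inflation (%) ≈ 6; below-median countries: Japan, Poland, Netherlands. Among those, Japan has the highest GDP growth (%) (≈ 9).

Japan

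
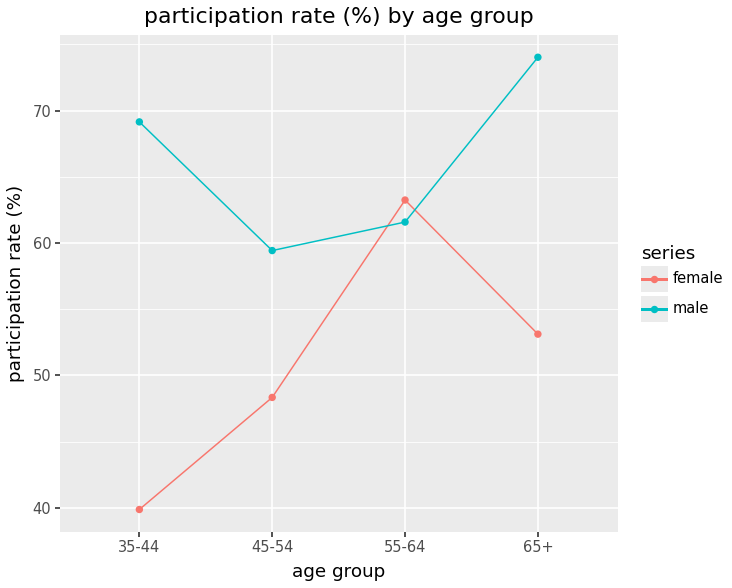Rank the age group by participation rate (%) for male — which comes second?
Top 3 for male: 65+ ≈ 75, 35-44 ≈ 70, 55-64 ≈ 60.

35-44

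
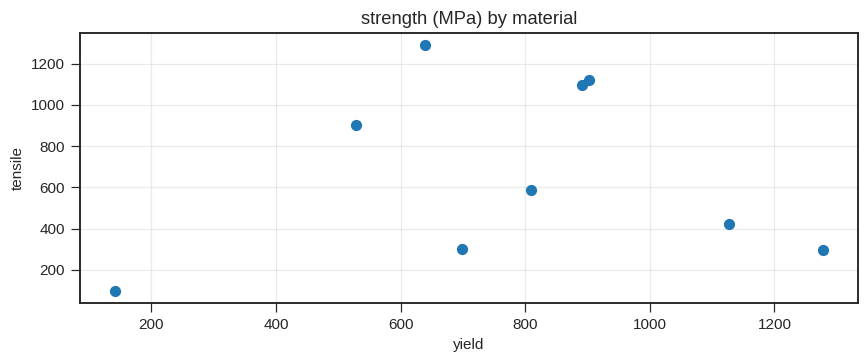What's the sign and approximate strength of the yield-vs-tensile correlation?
Points are roughly uncorrelated; weak (|r| ≈ 0.1).

no clear correlation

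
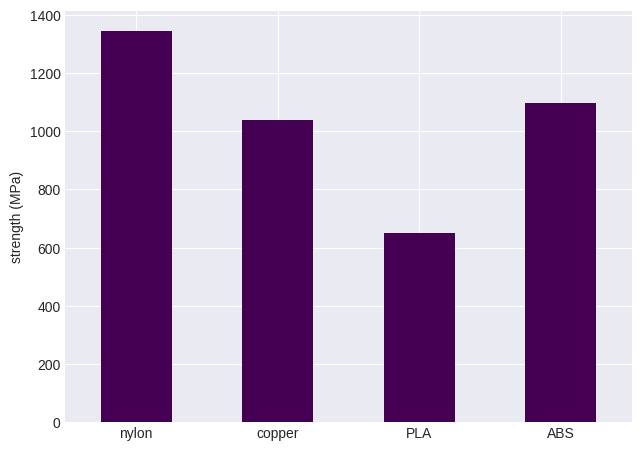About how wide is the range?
Max nylon ≈ 1400, min PLA ≈ 600; range ≈ 800.

≈ 800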